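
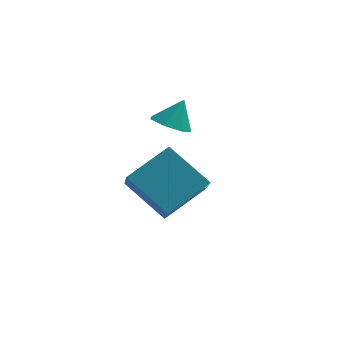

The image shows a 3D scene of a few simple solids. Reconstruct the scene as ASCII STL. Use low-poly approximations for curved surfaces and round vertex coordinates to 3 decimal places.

solid 
facet normal -0.320 -0.380 -0.868
outer loop
vertex -0.71 1.758 -2.78
vertex -1.289 2.296 -2.802
vertex -0.557 2.348 -3.095
endloop
endfacet
facet normal 0.954 -0.095 0.285
outer loop
vertex -0.71 1.758 -2.78
vertex -0.557 2.348 -3.095
vertex -0.911 2.744 -1.778
endloop
endfacet
facet normal -0.320 -0.380 -0.868
outer loop
vertex -0.557 2.348 -3.095
vertex -1.289 2.296 -2.802
vertex -0.954 2.898 -3.189
endloop
endfacet
facet normal 0.807 0.589 0.040
outer loop
vertex -0.557 2.348 -3.095
vertex -0.954 2.898 -3.189
vertex -0.911 2.744 -1.778
endloop
endfacet
facet normal -0.320 -0.380 -0.868
outer loop
vertex -0.954 2.898 -3.189
vertex -1.289 2.296 -2.802
vertex -1.604 2.995 -2.992
endloop
endfacet
facet normal 0.177 0.979 0.101
outer loop
vertex -0.954 2.898 -3.189
vertex -1.604 2.995 -2.992
vertex -0.911 2.744 -1.778
endloop
endfacet
facet normal -0.320 -0.380 -0.868
outer loop
vertex -1.604 2.995 -2.992
vertex -1.289 2.296 -2.802
vertex -2.016 2.566 -2.652
endloop
endfacet
facet normal -0.461 0.779 0.424
outer loop
vertex -1.604 2.995 -2.992
vertex -2.016 2.566 -2.652
vertex -0.911 2.744 -1.778
endloop
endfacet
facet normal -0.320 -0.380 -0.868
outer loop
vertex -2.016 2.566 -2.652
vertex -1.289 2.296 -2.802
vertex -1.881 1.933 -2.425
endloop
endfacet
facet normal -0.628 0.141 0.765
outer loop
vertex -2.016 2.566 -2.652
vertex -1.881 1.933 -2.425
vertex -0.911 2.744 -1.778
endloop
endfacet
facet normal -0.320 -0.380 -0.868
outer loop
vertex -1.881 1.933 -2.425
vertex -1.289 2.296 -2.802
vertex -1.3 1.574 -2.482
endloop
endfacet
facet normal -0.197 -0.457 0.868
outer loop
vertex -1.881 1.933 -2.425
vertex -1.3 1.574 -2.482
vertex -0.911 2.744 -1.778
endloop
endfacet
facet normal -0.320 -0.380 -0.868
outer loop
vertex -1.3 1.574 -2.482
vertex -1.289 2.296 -2.802
vertex -0.71 1.758 -2.78
endloop
endfacet
facet normal 0.506 -0.562 0.654
outer loop
vertex -1.3 1.574 -2.482
vertex -0.71 1.758 -2.78
vertex -0.911 2.744 -1.778
endloop
endfacet
facet normal -0.761 0.234 0.605
outer loop
vertex -0.439 -0.944 -1.979
vertex -0.998 0.677 -3.309
vertex -1.541 -2.095 -2.918
endloop
endfacet
facet normal 0.258 -0.747 0.613
outer loop
vertex -0.042 -2.557 -4.111
vertex -0.439 -0.944 -1.979
vertex -1.541 -2.095 -2.918
endloop
endfacet
facet normal -0.761 0.234 0.605
outer loop
vertex -1.541 -2.095 -2.918
vertex -0.998 0.677 -3.309
vertex -2.1 -0.474 -4.249
endloop
endfacet
facet normal -0.596 -0.622 -0.508
outer loop
vertex -2.1 -0.474 -4.249
vertex -0.042 -2.557 -4.111
vertex -1.541 -2.095 -2.918
endloop
endfacet
facet normal 0.596 0.622 0.508
outer loop
vertex -0.439 -0.944 -1.979
vertex 0.501 0.215 -4.502
vertex -0.998 0.677 -3.309
endloop
endfacet
facet normal 0.257 -0.747 0.613
outer loop
vertex 1.06 -1.406 -3.171
vertex -0.439 -0.944 -1.979
vertex -0.042 -2.557 -4.111
endloop
endfacet
facet normal 0.596 0.622 0.508
outer loop
vertex 1.06 -1.406 -3.171
vertex 0.501 0.215 -4.502
vertex -0.439 -0.944 -1.979
endloop
endfacet
facet normal -0.258 0.747 -0.613
outer loop
vertex -0.998 0.677 -3.309
vertex 0.501 0.215 -4.502
vertex -2.1 -0.474 -4.249
endloop
endfacet
facet normal -0.596 -0.622 -0.508
outer loop
vertex -0.601 -0.936 -5.441
vertex -0.042 -2.557 -4.111
vertex -2.1 -0.474 -4.249
endloop
endfacet
facet normal -0.257 0.747 -0.613
outer loop
vertex -2.1 -0.474 -4.249
vertex 0.501 0.215 -4.502
vertex -0.601 -0.936 -5.441
endloop
endfacet
facet normal 0.761 -0.234 -0.605
outer loop
vertex -0.601 -0.936 -5.441
vertex 1.06 -1.406 -3.171
vertex -0.042 -2.557 -4.111
endloop
endfacet
facet normal 0.761 -0.235 -0.605
outer loop
vertex 0.501 0.215 -4.502
vertex 1.06 -1.406 -3.171
vertex -0.601 -0.936 -5.441
endloop
endfacet

endsolid


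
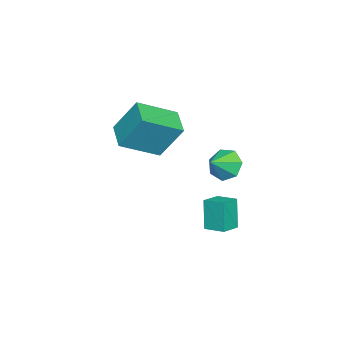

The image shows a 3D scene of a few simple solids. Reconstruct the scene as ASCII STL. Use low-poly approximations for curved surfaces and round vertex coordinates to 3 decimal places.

solid 
facet normal -0.936 0.278 -0.214
outer loop
vertex -4.307 3.329 -1.409
vertex -4.044 4.376 -1.2
vertex -3.878 3.541 -3.009
endloop
endfacet
facet normal -0.239 -0.952 -0.190
outer loop
vertex -2.876 3.244 -2.78
vertex -4.307 3.329 -1.409
vertex -3.878 3.541 -3.009
endloop
endfacet
facet normal -0.936 0.278 -0.214
outer loop
vertex -3.878 3.541 -3.009
vertex -4.044 4.376 -1.2
vertex -3.615 4.588 -2.8
endloop
endfacet
facet normal 0.257 0.127 -0.958
outer loop
vertex -3.615 4.588 -2.8
vertex -2.876 3.244 -2.78
vertex -3.878 3.541 -3.009
endloop
endfacet
facet normal -0.257 -0.127 0.958
outer loop
vertex -4.307 3.329 -1.409
vertex -3.042 4.079 -0.971
vertex -4.044 4.376 -1.2
endloop
endfacet
facet normal -0.239 -0.952 -0.190
outer loop
vertex -3.305 3.032 -1.18
vertex -4.307 3.329 -1.409
vertex -2.876 3.244 -2.78
endloop
endfacet
facet normal -0.257 -0.127 0.958
outer loop
vertex -3.305 3.032 -1.18
vertex -3.042 4.079 -0.971
vertex -4.307 3.329 -1.409
endloop
endfacet
facet normal 0.239 0.952 0.190
outer loop
vertex -4.044 4.376 -1.2
vertex -3.042 4.079 -0.971
vertex -3.615 4.588 -2.8
endloop
endfacet
facet normal 0.257 0.127 -0.958
outer loop
vertex -2.613 4.291 -2.571
vertex -2.876 3.244 -2.78
vertex -3.615 4.588 -2.8
endloop
endfacet
facet normal 0.239 0.952 0.190
outer loop
vertex -3.615 4.588 -2.8
vertex -3.042 4.079 -0.971
vertex -2.613 4.291 -2.571
endloop
endfacet
facet normal 0.936 -0.278 0.214
outer loop
vertex -2.613 4.291 -2.571
vertex -3.305 3.032 -1.18
vertex -2.876 3.244 -2.78
endloop
endfacet
facet normal 0.936 -0.278 0.214
outer loop
vertex -3.042 4.079 -0.971
vertex -3.305 3.032 -1.18
vertex -2.613 4.291 -2.571
endloop
endfacet
facet normal -0.592 0.664 -0.457
outer loop
vertex -4.541 1.257 3.582
vertex -3.327 2.055 3.17
vertex -4.414 0.146 1.804
endloop
endfacet
facet normal -0.804 -0.528 0.273
outer loop
vertex -3.113 -1.315 2.81
vertex -4.541 1.257 3.582
vertex -4.414 0.146 1.804
endloop
endfacet
facet normal -0.592 0.664 -0.457
outer loop
vertex -4.414 0.146 1.804
vertex -3.327 2.055 3.17
vertex -3.2 0.944 1.392
endloop
endfacet
facet normal 0.060 -0.529 -0.846
outer loop
vertex -3.2 0.944 1.392
vertex -3.113 -1.315 2.81
vertex -4.414 0.146 1.804
endloop
endfacet
facet normal -0.060 0.529 0.846
outer loop
vertex -4.541 1.257 3.582
vertex -2.026 0.594 4.176
vertex -3.327 2.055 3.17
endloop
endfacet
facet normal -0.804 -0.528 0.273
outer loop
vertex -3.24 -0.204 4.588
vertex -4.541 1.257 3.582
vertex -3.113 -1.315 2.81
endloop
endfacet
facet normal -0.060 0.529 0.846
outer loop
vertex -3.24 -0.204 4.588
vertex -2.026 0.594 4.176
vertex -4.541 1.257 3.582
endloop
endfacet
facet normal 0.804 0.528 -0.273
outer loop
vertex -3.327 2.055 3.17
vertex -2.026 0.594 4.176
vertex -3.2 0.944 1.392
endloop
endfacet
facet normal 0.060 -0.529 -0.846
outer loop
vertex -1.899 -0.517 2.398
vertex -3.113 -1.315 2.81
vertex -3.2 0.944 1.392
endloop
endfacet
facet normal 0.804 0.528 -0.273
outer loop
vertex -3.2 0.944 1.392
vertex -2.026 0.594 4.176
vertex -1.899 -0.517 2.398
endloop
endfacet
facet normal 0.592 -0.664 0.457
outer loop
vertex -1.899 -0.517 2.398
vertex -3.24 -0.204 4.588
vertex -3.113 -1.315 2.81
endloop
endfacet
facet normal 0.592 -0.664 0.457
outer loop
vertex -2.026 0.594 4.176
vertex -3.24 -0.204 4.588
vertex -1.899 -0.517 2.398
endloop
endfacet
facet normal -0.814 0.272 -0.513
outer loop
vertex -3.197 3.969 0.387
vertex -3.701 3.907 1.154
vertex -3.249 4.636 0.823
endloop
endfacet
facet normal 0.933 0.245 -0.263
outer loop
vertex -3.197 3.969 0.387
vertex -3.249 4.636 0.823
vertex -2.699 3.573 1.786
endloop
endfacet
facet normal -0.814 0.272 -0.513
outer loop
vertex -3.249 4.636 0.823
vertex -3.701 3.907 1.154
vertex -3.641 4.754 1.508
endloop
endfacet
facet normal 0.711 0.637 0.297
outer loop
vertex -3.249 4.636 0.823
vertex -3.641 4.754 1.508
vertex -2.699 3.573 1.786
endloop
endfacet
facet normal -0.814 0.272 -0.513
outer loop
vertex -3.641 4.754 1.508
vertex -3.701 3.907 1.154
vertex -4.079 4.234 1.927
endloop
endfacet
facet normal 0.296 0.436 0.850
outer loop
vertex -3.641 4.754 1.508
vertex -4.079 4.234 1.927
vertex -2.699 3.573 1.786
endloop
endfacet
facet normal -0.815 0.270 -0.513
outer loop
vertex -4.079 4.234 1.927
vertex -3.701 3.907 1.154
vertex -4.231 3.467 1.764
endloop
endfacet
facet normal 0.000 -0.208 0.978
outer loop
vertex -4.079 4.234 1.927
vertex -4.231 3.467 1.764
vertex -2.699 3.573 1.786
endloop
endfacet
facet normal -0.815 0.272 -0.512
outer loop
vertex -4.231 3.467 1.764
vertex -3.701 3.907 1.154
vertex -3.985 3.032 1.142
endloop
endfacet
facet normal 0.048 -0.810 0.585
outer loop
vertex -4.231 3.467 1.764
vertex -3.985 3.032 1.142
vertex -2.699 3.573 1.786
endloop
endfacet
facet normal -0.814 0.271 -0.514
outer loop
vertex -3.985 3.032 1.142
vertex -3.701 3.907 1.154
vertex -3.524 3.255 0.53
endloop
endfacet
facet normal 0.401 -0.916 -0.032
outer loop
vertex -3.985 3.032 1.142
vertex -3.524 3.255 0.53
vertex -2.699 3.573 1.786
endloop
endfacet
facet normal -0.815 0.270 -0.513
outer loop
vertex -3.524 3.255 0.53
vertex -3.701 3.907 1.154
vertex -3.197 3.969 0.387
endloop
endfacet
facet normal 0.796 -0.446 -0.410
outer loop
vertex -3.524 3.255 0.53
vertex -3.197 3.969 0.387
vertex -2.699 3.573 1.786
endloop
endfacet

endsolid


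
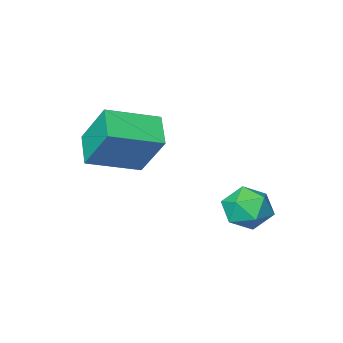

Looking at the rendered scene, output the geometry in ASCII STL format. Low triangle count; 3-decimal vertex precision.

solid 
facet normal -0.922 0.244 -0.301
outer loop
vertex -0.758 0.245 1.948
vertex -0.976 1.255 3.434
vertex -0.312 1.205 1.361
endloop
endfacet
facet normal 0.121 -0.558 -0.821
outer loop
vertex 1.356 0.765 1.906
vertex -0.758 0.245 1.948
vertex -0.312 1.205 1.361
endloop
endfacet
facet normal -0.922 0.243 -0.301
outer loop
vertex -0.312 1.205 1.361
vertex -0.976 1.255 3.434
vertex -0.531 2.215 2.847
endloop
endfacet
facet normal 0.368 0.793 -0.485
outer loop
vertex -0.531 2.215 2.847
vertex 1.356 0.765 1.906
vertex -0.312 1.205 1.361
endloop
endfacet
facet normal -0.368 -0.793 0.485
outer loop
vertex -0.758 0.245 1.948
vertex 0.692 0.815 3.979
vertex -0.976 1.255 3.434
endloop
endfacet
facet normal 0.121 -0.558 -0.821
outer loop
vertex 0.911 -0.195 2.493
vertex -0.758 0.245 1.948
vertex 1.356 0.765 1.906
endloop
endfacet
facet normal -0.368 -0.793 0.485
outer loop
vertex 0.911 -0.195 2.493
vertex 0.692 0.815 3.979
vertex -0.758 0.245 1.948
endloop
endfacet
facet normal -0.121 0.558 0.821
outer loop
vertex -0.976 1.255 3.434
vertex 0.692 0.815 3.979
vertex -0.531 2.215 2.847
endloop
endfacet
facet normal 0.368 0.793 -0.485
outer loop
vertex 1.138 1.775 3.392
vertex 1.356 0.765 1.906
vertex -0.531 2.215 2.847
endloop
endfacet
facet normal -0.121 0.558 0.821
outer loop
vertex -0.531 2.215 2.847
vertex 0.692 0.815 3.979
vertex 1.138 1.775 3.392
endloop
endfacet
facet normal 0.922 -0.244 0.301
outer loop
vertex 1.138 1.775 3.392
vertex 0.911 -0.195 2.493
vertex 1.356 0.765 1.906
endloop
endfacet
facet normal 0.922 -0.244 0.302
outer loop
vertex 0.692 0.815 3.979
vertex 0.911 -0.195 2.493
vertex 1.138 1.775 3.392
endloop
endfacet
facet normal 0.305 0.781 0.545
outer loop
vertex -2.595 3.901 -0.161
vertex -3.074 3.619 0.512
vertex -2.246 3.356 0.425
endloop
endfacet
facet normal 0.804 0.590 0.070
outer loop
vertex -2.595 3.901 -0.161
vertex -2.246 3.356 0.425
vertex -2.088 3.242 -0.425
endloop
endfacet
facet normal 0.516 0.630 -0.581
outer loop
vertex -2.595 3.901 -0.161
vertex -2.088 3.242 -0.425
vertex -2.817 3.434 -0.864
endloop
endfacet
facet normal -0.162 0.845 -0.510
outer loop
vertex -2.595 3.901 -0.161
vertex -2.817 3.434 -0.864
vertex -3.427 3.667 -0.284
endloop
endfacet
facet normal -0.291 0.938 0.186
outer loop
vertex -2.595 3.901 -0.161
vertex -3.427 3.667 -0.284
vertex -3.074 3.619 0.512
endloop
endfacet
facet normal 0.977 -0.091 0.194
outer loop
vertex -2.088 3.242 -0.425
vertex -2.246 3.356 0.425
vertex -2.253 2.553 0.084
endloop
endfacet
facet normal 0.170 0.218 0.961
outer loop
vertex -2.246 3.356 0.425
vertex -3.074 3.619 0.512
vertex -2.863 2.786 0.664
endloop
endfacet
facet normal -0.795 0.472 0.381
outer loop
vertex -3.074 3.619 0.512
vertex -3.427 3.667 -0.284
vertex -3.592 2.978 0.225
endloop
endfacet
facet normal -0.585 0.321 -0.745
outer loop
vertex -3.427 3.667 -0.284
vertex -2.817 3.434 -0.864
vertex -3.434 2.864 -0.625
endloop
endfacet
facet normal 0.510 -0.028 -0.860
outer loop
vertex -2.817 3.434 -0.864
vertex -2.088 3.242 -0.425
vertex -2.606 2.601 -0.712
endloop
endfacet
facet normal 0.162 -0.845 0.510
outer loop
vertex -3.085 2.319 -0.039
vertex -2.253 2.553 0.084
vertex -2.863 2.786 0.664
endloop
endfacet
facet normal -0.516 -0.630 0.581
outer loop
vertex -3.085 2.319 -0.039
vertex -2.863 2.786 0.664
vertex -3.592 2.978 0.225
endloop
endfacet
facet normal -0.804 -0.590 -0.070
outer loop
vertex -3.085 2.319 -0.039
vertex -3.592 2.978 0.225
vertex -3.434 2.864 -0.625
endloop
endfacet
facet normal -0.305 -0.781 -0.545
outer loop
vertex -3.085 2.319 -0.039
vertex -3.434 2.864 -0.625
vertex -2.606 2.601 -0.712
endloop
endfacet
facet normal 0.291 -0.938 -0.186
outer loop
vertex -3.085 2.319 -0.039
vertex -2.606 2.601 -0.712
vertex -2.253 2.553 0.084
endloop
endfacet
facet normal 0.585 -0.321 0.745
outer loop
vertex -2.863 2.786 0.664
vertex -2.253 2.553 0.084
vertex -2.246 3.356 0.425
endloop
endfacet
facet normal -0.510 0.028 0.860
outer loop
vertex -3.592 2.978 0.225
vertex -2.863 2.786 0.664
vertex -3.074 3.619 0.512
endloop
endfacet
facet normal -0.977 0.091 -0.194
outer loop
vertex -3.434 2.864 -0.625
vertex -3.592 2.978 0.225
vertex -3.427 3.667 -0.284
endloop
endfacet
facet normal -0.170 -0.218 -0.961
outer loop
vertex -2.606 2.601 -0.712
vertex -3.434 2.864 -0.625
vertex -2.817 3.434 -0.864
endloop
endfacet
facet normal 0.795 -0.472 -0.381
outer loop
vertex -2.253 2.553 0.084
vertex -2.606 2.601 -0.712
vertex -2.088 3.242 -0.425
endloop
endfacet

endsolid


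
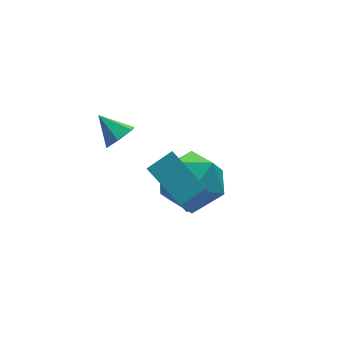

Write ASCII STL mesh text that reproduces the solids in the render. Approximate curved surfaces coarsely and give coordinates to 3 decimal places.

solid 
facet normal 0.397 -0.710 -0.581
outer loop
vertex -2.458 0.843 1.914
vertex -3.007 0.63 1.799
vertex -2.77 1.052 1.445
endloop
endfacet
facet normal 0.507 0.861 0.046
outer loop
vertex -2.458 0.843 1.914
vertex -2.77 1.052 1.445
vertex -3.433 1.39 2.421
endloop
endfacet
facet normal 0.398 -0.710 -0.581
outer loop
vertex -2.77 1.052 1.445
vertex -3.007 0.63 1.799
vertex -3.319 0.838 1.331
endloop
endfacet
facet normal -0.239 0.856 -0.458
outer loop
vertex -2.77 1.052 1.445
vertex -3.319 0.838 1.331
vertex -3.433 1.39 2.421
endloop
endfacet
facet normal 0.398 -0.710 -0.581
outer loop
vertex -3.319 0.838 1.331
vertex -3.007 0.63 1.799
vertex -3.556 0.416 1.685
endloop
endfacet
facet normal -0.919 0.306 -0.251
outer loop
vertex -3.319 0.838 1.331
vertex -3.556 0.416 1.685
vertex -3.433 1.39 2.421
endloop
endfacet
facet normal 0.398 -0.711 -0.580
outer loop
vertex -3.556 0.416 1.685
vertex -3.007 0.63 1.799
vertex -3.245 0.208 2.153
endloop
endfacet
facet normal -0.854 -0.240 0.461
outer loop
vertex -3.556 0.416 1.685
vertex -3.245 0.208 2.153
vertex -3.433 1.39 2.421
endloop
endfacet
facet normal 0.397 -0.711 -0.580
outer loop
vertex -3.245 0.208 2.153
vertex -3.007 0.63 1.799
vertex -2.696 0.421 2.268
endloop
endfacet
facet normal -0.110 -0.236 0.965
outer loop
vertex -3.245 0.208 2.153
vertex -2.696 0.421 2.268
vertex -3.433 1.39 2.421
endloop
endfacet
facet normal 0.397 -0.711 -0.580
outer loop
vertex -2.696 0.421 2.268
vertex -3.007 0.63 1.799
vertex -2.458 0.843 1.914
endloop
endfacet
facet normal 0.571 0.314 0.759
outer loop
vertex -2.696 0.421 2.268
vertex -2.458 0.843 1.914
vertex -3.433 1.39 2.421
endloop
endfacet
facet normal -0.901 -0.120 -0.417
outer loop
vertex -2.836 -3.737 2.571
vertex -3.312 -2.291 3.182
vertex -2.333 -3.025 1.278
endloop
endfacet
facet normal 0.290 -0.881 -0.372
outer loop
vertex -1.468 -2.909 1.678
vertex -2.836 -3.737 2.571
vertex -2.333 -3.025 1.278
endloop
endfacet
facet normal -0.901 -0.121 -0.417
outer loop
vertex -2.333 -3.025 1.278
vertex -3.312 -2.291 3.182
vertex -2.809 -1.579 1.888
endloop
endfacet
facet normal 0.322 0.456 -0.829
outer loop
vertex -2.809 -1.579 1.888
vertex -1.468 -2.909 1.678
vertex -2.333 -3.025 1.278
endloop
endfacet
facet normal -0.322 -0.457 0.829
outer loop
vertex -2.836 -3.737 2.571
vertex -2.447 -2.175 3.582
vertex -3.312 -2.291 3.182
endloop
endfacet
facet normal 0.291 -0.882 -0.372
outer loop
vertex -1.971 -3.621 2.972
vertex -2.836 -3.737 2.571
vertex -1.468 -2.909 1.678
endloop
endfacet
facet normal -0.323 -0.456 0.829
outer loop
vertex -1.971 -3.621 2.972
vertex -2.447 -2.175 3.582
vertex -2.836 -3.737 2.571
endloop
endfacet
facet normal -0.290 0.882 0.372
outer loop
vertex -3.312 -2.291 3.182
vertex -2.447 -2.175 3.582
vertex -2.809 -1.579 1.888
endloop
endfacet
facet normal 0.323 0.457 -0.829
outer loop
vertex -1.944 -1.463 2.289
vertex -1.468 -2.909 1.678
vertex -2.809 -1.579 1.888
endloop
endfacet
facet normal -0.291 0.881 0.372
outer loop
vertex -2.809 -1.579 1.888
vertex -2.447 -2.175 3.582
vertex -1.944 -1.463 2.289
endloop
endfacet
facet normal 0.901 0.121 0.417
outer loop
vertex -1.944 -1.463 2.289
vertex -1.971 -3.621 2.972
vertex -1.468 -2.909 1.678
endloop
endfacet
facet normal 0.901 0.121 0.417
outer loop
vertex -2.447 -2.175 3.582
vertex -1.971 -3.621 2.972
vertex -1.944 -1.463 2.289
endloop
endfacet
facet normal -0.850 0.352 0.392
outer loop
vertex -2.057 -0.248 0.553
vertex -2.5 -1.372 0.602
vertex -1.882 -0.925 1.54
endloop
endfacet
facet normal -0.295 0.763 0.575
outer loop
vertex -2.057 -0.248 0.553
vertex -1.882 -0.925 1.54
vertex -0.98 -0.247 1.104
endloop
endfacet
facet normal 0.011 1.000 -0.024
outer loop
vertex -2.057 -0.248 0.553
vertex -0.98 -0.247 1.104
vertex -1.042 -0.275 -0.103
endloop
endfacet
facet normal -0.354 0.736 -0.578
outer loop
vertex -2.057 -0.248 0.553
vertex -1.042 -0.275 -0.103
vertex -1.981 -0.97 -0.413
endloop
endfacet
facet normal -0.886 0.335 -0.320
outer loop
vertex -2.057 -0.248 0.553
vertex -1.981 -0.97 -0.413
vertex -2.5 -1.372 0.602
endloop
endfacet
facet normal 0.178 0.353 0.918
outer loop
vertex -0.98 -0.247 1.104
vertex -1.882 -0.925 1.54
vertex -0.759 -1.37 1.493
endloop
endfacet
facet normal -0.719 -0.311 0.622
outer loop
vertex -1.882 -0.925 1.54
vertex -2.5 -1.372 0.602
vertex -1.698 -2.065 1.183
endloop
endfacet
facet normal -0.777 -0.337 -0.531
outer loop
vertex -2.5 -1.372 0.602
vertex -1.981 -0.97 -0.413
vertex -1.76 -2.093 -0.024
endloop
endfacet
facet normal 0.083 0.310 -0.947
outer loop
vertex -1.981 -0.97 -0.413
vertex -1.042 -0.275 -0.103
vertex -0.858 -1.415 -0.46
endloop
endfacet
facet normal 0.674 0.737 -0.052
outer loop
vertex -1.042 -0.275 -0.103
vertex -0.98 -0.247 1.104
vertex -0.24 -0.968 0.478
endloop
endfacet
facet normal 0.354 -0.736 0.578
outer loop
vertex -0.683 -2.092 0.527
vertex -0.759 -1.37 1.493
vertex -1.698 -2.065 1.183
endloop
endfacet
facet normal -0.011 -1.000 0.024
outer loop
vertex -0.683 -2.092 0.527
vertex -1.698 -2.065 1.183
vertex -1.76 -2.093 -0.024
endloop
endfacet
facet normal 0.295 -0.763 -0.575
outer loop
vertex -0.683 -2.092 0.527
vertex -1.76 -2.093 -0.024
vertex -0.858 -1.415 -0.46
endloop
endfacet
facet normal 0.850 -0.352 -0.392
outer loop
vertex -0.683 -2.092 0.527
vertex -0.858 -1.415 -0.46
vertex -0.24 -0.968 0.478
endloop
endfacet
facet normal 0.886 -0.335 0.320
outer loop
vertex -0.683 -2.092 0.527
vertex -0.24 -0.968 0.478
vertex -0.759 -1.37 1.493
endloop
endfacet
facet normal -0.083 -0.310 0.947
outer loop
vertex -1.698 -2.065 1.183
vertex -0.759 -1.37 1.493
vertex -1.882 -0.925 1.54
endloop
endfacet
facet normal -0.674 -0.737 0.052
outer loop
vertex -1.76 -2.093 -0.024
vertex -1.698 -2.065 1.183
vertex -2.5 -1.372 0.602
endloop
endfacet
facet normal -0.178 -0.353 -0.918
outer loop
vertex -0.858 -1.415 -0.46
vertex -1.76 -2.093 -0.024
vertex -1.981 -0.97 -0.413
endloop
endfacet
facet normal 0.719 0.311 -0.622
outer loop
vertex -0.24 -0.968 0.478
vertex -0.858 -1.415 -0.46
vertex -1.042 -0.275 -0.103
endloop
endfacet
facet normal 0.777 0.337 0.531
outer loop
vertex -0.759 -1.37 1.493
vertex -0.24 -0.968 0.478
vertex -0.98 -0.247 1.104
endloop
endfacet

endsolid


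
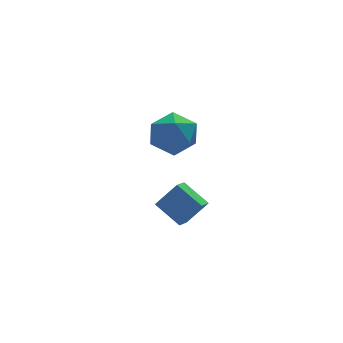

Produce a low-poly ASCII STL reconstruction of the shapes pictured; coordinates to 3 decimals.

solid 
facet normal -0.626 0.132 -0.769
outer loop
vertex 0.509 -2.216 -2.55
vertex -0.136 -1.142 -1.84
vertex 1.02 -1.694 -2.876
endloop
endfacet
facet normal 0.448 -0.746 -0.492
outer loop
vertex 1.896 -1.878 -1.8
vertex 0.509 -2.216 -2.55
vertex 1.02 -1.694 -2.876
endloop
endfacet
facet normal -0.626 0.131 -0.769
outer loop
vertex 1.02 -1.694 -2.876
vertex -0.136 -1.142 -1.84
vertex 0.374 -0.62 -2.167
endloop
endfacet
facet normal 0.638 0.653 -0.408
outer loop
vertex 0.374 -0.62 -2.167
vertex 1.896 -1.878 -1.8
vertex 1.02 -1.694 -2.876
endloop
endfacet
facet normal -0.638 -0.653 0.408
outer loop
vertex 0.509 -2.216 -2.55
vertex 0.74 -1.326 -0.764
vertex -0.136 -1.142 -1.84
endloop
endfacet
facet normal 0.448 -0.746 -0.492
outer loop
vertex 1.386 -2.4 -1.473
vertex 0.509 -2.216 -2.55
vertex 1.896 -1.878 -1.8
endloop
endfacet
facet normal -0.638 -0.653 0.408
outer loop
vertex 1.386 -2.4 -1.473
vertex 0.74 -1.326 -0.764
vertex 0.509 -2.216 -2.55
endloop
endfacet
facet normal -0.448 0.746 0.492
outer loop
vertex -0.136 -1.142 -1.84
vertex 0.74 -1.326 -0.764
vertex 0.374 -0.62 -2.167
endloop
endfacet
facet normal 0.638 0.653 -0.408
outer loop
vertex 1.251 -0.804 -1.09
vertex 1.896 -1.878 -1.8
vertex 0.374 -0.62 -2.167
endloop
endfacet
facet normal -0.448 0.746 0.492
outer loop
vertex 0.374 -0.62 -2.167
vertex 0.74 -1.326 -0.764
vertex 1.251 -0.804 -1.09
endloop
endfacet
facet normal 0.627 -0.131 0.768
outer loop
vertex 1.251 -0.804 -1.09
vertex 1.386 -2.4 -1.473
vertex 1.896 -1.878 -1.8
endloop
endfacet
facet normal 0.625 -0.132 0.769
outer loop
vertex 0.74 -1.326 -0.764
vertex 1.386 -2.4 -1.473
vertex 1.251 -0.804 -1.09
endloop
endfacet
facet normal -0.797 0.604 0.001
outer loop
vertex 2.122 4.586 -1.188
vertex 1.461 3.715 -1.703
vertex 1.523 3.795 -0.498
endloop
endfacet
facet normal -0.364 0.753 0.548
outer loop
vertex 2.122 4.586 -1.188
vertex 1.523 3.795 -0.498
vertex 2.648 4.124 -0.203
endloop
endfacet
facet normal 0.277 0.918 0.283
outer loop
vertex 2.122 4.586 -1.188
vertex 2.648 4.124 -0.203
vertex 3.282 4.247 -1.225
endloop
endfacet
facet normal 0.241 0.871 -0.428
outer loop
vertex 2.122 4.586 -1.188
vertex 3.282 4.247 -1.225
vertex 2.548 3.994 -2.152
endloop
endfacet
facet normal -0.423 0.677 -0.603
outer loop
vertex 2.122 4.586 -1.188
vertex 2.548 3.994 -2.152
vertex 1.461 3.715 -1.703
endloop
endfacet
facet normal -0.295 0.163 0.942
outer loop
vertex 2.648 4.124 -0.203
vertex 1.523 3.795 -0.498
vertex 2.312 2.966 -0.108
endloop
endfacet
facet normal -0.995 -0.079 0.056
outer loop
vertex 1.523 3.795 -0.498
vertex 1.461 3.715 -1.703
vertex 1.578 2.713 -1.035
endloop
endfacet
facet normal -0.390 0.038 -0.920
outer loop
vertex 1.461 3.715 -1.703
vertex 2.548 3.994 -2.152
vertex 2.212 2.836 -2.057
endloop
endfacet
facet normal 0.685 0.352 -0.638
outer loop
vertex 2.548 3.994 -2.152
vertex 3.282 4.247 -1.225
vertex 3.337 3.165 -1.762
endloop
endfacet
facet normal 0.744 0.429 0.513
outer loop
vertex 3.282 4.247 -1.225
vertex 2.648 4.124 -0.203
vertex 3.399 3.245 -0.557
endloop
endfacet
facet normal -0.241 -0.871 0.428
outer loop
vertex 2.738 2.374 -1.072
vertex 2.312 2.966 -0.108
vertex 1.578 2.713 -1.035
endloop
endfacet
facet normal -0.277 -0.918 -0.283
outer loop
vertex 2.738 2.374 -1.072
vertex 1.578 2.713 -1.035
vertex 2.212 2.836 -2.057
endloop
endfacet
facet normal 0.364 -0.753 -0.548
outer loop
vertex 2.738 2.374 -1.072
vertex 2.212 2.836 -2.057
vertex 3.337 3.165 -1.762
endloop
endfacet
facet normal 0.797 -0.604 -0.001
outer loop
vertex 2.738 2.374 -1.072
vertex 3.337 3.165 -1.762
vertex 3.399 3.245 -0.557
endloop
endfacet
facet normal 0.423 -0.677 0.603
outer loop
vertex 2.738 2.374 -1.072
vertex 3.399 3.245 -0.557
vertex 2.312 2.966 -0.108
endloop
endfacet
facet normal -0.685 -0.352 0.638
outer loop
vertex 1.578 2.713 -1.035
vertex 2.312 2.966 -0.108
vertex 1.523 3.795 -0.498
endloop
endfacet
facet normal -0.744 -0.429 -0.513
outer loop
vertex 2.212 2.836 -2.057
vertex 1.578 2.713 -1.035
vertex 1.461 3.715 -1.703
endloop
endfacet
facet normal 0.295 -0.163 -0.942
outer loop
vertex 3.337 3.165 -1.762
vertex 2.212 2.836 -2.057
vertex 2.548 3.994 -2.152
endloop
endfacet
facet normal 0.995 0.079 -0.056
outer loop
vertex 3.399 3.245 -0.557
vertex 3.337 3.165 -1.762
vertex 3.282 4.247 -1.225
endloop
endfacet
facet normal 0.390 -0.038 0.920
outer loop
vertex 2.312 2.966 -0.108
vertex 3.399 3.245 -0.557
vertex 2.648 4.124 -0.203
endloop
endfacet

endsolid


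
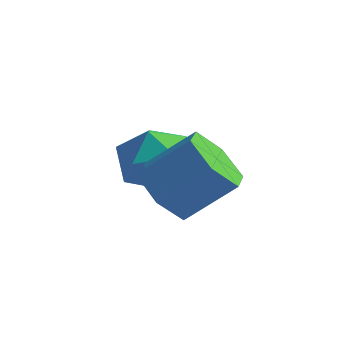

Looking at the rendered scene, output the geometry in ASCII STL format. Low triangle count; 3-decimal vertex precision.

solid 
facet normal -0.639 -0.410 -0.651
outer loop
vertex 2.102 -0.734 -3.021
vertex 1.742 -1.134 -2.416
vertex 1.482 -0.396 -2.625
endloop
endfacet
facet normal 0.072 0.811 -0.580
outer loop
vertex 2.102 -0.734 -3.021
vertex 1.482 -0.396 -2.625
vertex 2.959 -0.186 -2.149
endloop
endfacet
facet normal 0.072 0.811 -0.580
outer loop
vertex 2.959 -0.186 -2.149
vertex 1.482 -0.396 -2.625
vertex 2.338 0.152 -1.753
endloop
endfacet
facet normal 0.638 0.409 0.652
outer loop
vertex 2.959 -0.186 -2.149
vertex 2.338 0.152 -1.753
vertex 2.598 -0.586 -1.544
endloop
endfacet
facet normal -0.639 -0.410 -0.651
outer loop
vertex 1.482 -0.396 -2.625
vertex 1.742 -1.134 -2.416
vertex 1.121 -0.796 -2.019
endloop
endfacet
facet normal -0.627 0.768 0.133
outer loop
vertex 1.482 -0.396 -2.625
vertex 1.121 -0.796 -2.019
vertex 2.338 0.152 -1.753
endloop
endfacet
facet normal -0.627 0.767 0.134
outer loop
vertex 2.338 0.152 -1.753
vertex 1.121 -0.796 -2.019
vertex 1.978 -0.248 -1.147
endloop
endfacet
facet normal 0.640 0.410 0.650
outer loop
vertex 2.338 0.152 -1.753
vertex 1.978 -0.248 -1.147
vertex 2.598 -0.586 -1.544
endloop
endfacet
facet normal -0.639 -0.409 -0.652
outer loop
vertex 1.121 -0.796 -2.019
vertex 1.742 -1.134 -2.416
vertex 1.381 -1.534 -1.811
endloop
endfacet
facet normal -0.698 -0.045 0.714
outer loop
vertex 1.121 -0.796 -2.019
vertex 1.381 -1.534 -1.811
vertex 1.978 -0.248 -1.147
endloop
endfacet
facet normal -0.698 -0.045 0.714
outer loop
vertex 1.978 -0.248 -1.147
vertex 1.381 -1.534 -1.811
vertex 2.238 -0.986 -0.939
endloop
endfacet
facet normal 0.640 0.409 0.651
outer loop
vertex 1.978 -0.248 -1.147
vertex 2.238 -0.986 -0.939
vertex 2.598 -0.586 -1.544
endloop
endfacet
facet normal -0.638 -0.409 -0.652
outer loop
vertex 1.381 -1.534 -1.811
vertex 1.742 -1.134 -2.416
vertex 2.002 -1.872 -2.207
endloop
endfacet
facet normal -0.072 -0.811 0.580
outer loop
vertex 1.381 -1.534 -1.811
vertex 2.002 -1.872 -2.207
vertex 2.238 -0.986 -0.939
endloop
endfacet
facet normal -0.072 -0.811 0.580
outer loop
vertex 2.238 -0.986 -0.939
vertex 2.002 -1.872 -2.207
vertex 2.858 -1.324 -1.335
endloop
endfacet
facet normal 0.639 0.410 0.651
outer loop
vertex 2.238 -0.986 -0.939
vertex 2.858 -1.324 -1.335
vertex 2.598 -0.586 -1.544
endloop
endfacet
facet normal -0.640 -0.410 -0.650
outer loop
vertex 2.002 -1.872 -2.207
vertex 1.742 -1.134 -2.416
vertex 2.362 -1.472 -2.813
endloop
endfacet
facet normal 0.627 -0.767 -0.134
outer loop
vertex 2.002 -1.872 -2.207
vertex 2.362 -1.472 -2.813
vertex 2.858 -1.324 -1.335
endloop
endfacet
facet normal 0.627 -0.768 -0.133
outer loop
vertex 2.858 -1.324 -1.335
vertex 2.362 -1.472 -2.813
vertex 3.219 -0.924 -1.941
endloop
endfacet
facet normal 0.639 0.410 0.651
outer loop
vertex 2.858 -1.324 -1.335
vertex 3.219 -0.924 -1.941
vertex 2.598 -0.586 -1.544
endloop
endfacet
facet normal -0.640 -0.409 -0.651
outer loop
vertex 2.362 -1.472 -2.813
vertex 1.742 -1.134 -2.416
vertex 2.102 -0.734 -3.021
endloop
endfacet
facet normal 0.698 0.045 -0.714
outer loop
vertex 2.362 -1.472 -2.813
vertex 2.102 -0.734 -3.021
vertex 3.219 -0.924 -1.941
endloop
endfacet
facet normal 0.698 0.045 -0.714
outer loop
vertex 3.219 -0.924 -1.941
vertex 2.102 -0.734 -3.021
vertex 2.959 -0.186 -2.149
endloop
endfacet
facet normal 0.639 0.409 0.652
outer loop
vertex 3.219 -0.924 -1.941
vertex 2.959 -0.186 -2.149
vertex 2.598 -0.586 -1.544
endloop
endfacet
facet normal -0.653 0.114 0.748
outer loop
vertex 0.296 0.957 -2.202
vertex -0.012 0.142 -2.347
vertex 0.656 0.268 -1.783
endloop
endfacet
facet normal -0.063 0.494 0.867
outer loop
vertex 0.296 0.957 -2.202
vertex 0.656 0.268 -1.783
vertex 1.173 0.905 -2.109
endloop
endfacet
facet normal 0.022 0.947 0.321
outer loop
vertex 0.296 0.957 -2.202
vertex 1.173 0.905 -2.109
vertex 0.825 1.173 -2.875
endloop
endfacet
facet normal -0.517 0.845 -0.135
outer loop
vertex 0.296 0.957 -2.202
vertex 0.825 1.173 -2.875
vertex 0.093 0.702 -3.022
endloop
endfacet
facet normal -0.935 0.330 0.129
outer loop
vertex 0.296 0.957 -2.202
vertex 0.093 0.702 -3.022
vertex -0.012 0.142 -2.347
endloop
endfacet
facet normal 0.493 0.045 0.869
outer loop
vertex 1.173 0.905 -2.109
vertex 0.656 0.268 -1.783
vertex 1.407 0.058 -2.198
endloop
endfacet
facet normal -0.464 -0.572 0.677
outer loop
vertex 0.656 0.268 -1.783
vertex -0.012 0.142 -2.347
vertex 0.675 -0.413 -2.345
endloop
endfacet
facet normal -0.920 -0.220 -0.325
outer loop
vertex -0.012 0.142 -2.347
vertex 0.093 0.702 -3.022
vertex 0.327 -0.145 -3.111
endloop
endfacet
facet normal -0.244 0.613 -0.751
outer loop
vertex 0.093 0.702 -3.022
vertex 0.825 1.173 -2.875
vertex 0.844 0.492 -3.437
endloop
endfacet
facet normal 0.628 0.778 -0.013
outer loop
vertex 0.825 1.173 -2.875
vertex 1.173 0.905 -2.109
vertex 1.512 0.618 -2.873
endloop
endfacet
facet normal 0.517 -0.845 0.135
outer loop
vertex 1.204 -0.197 -3.018
vertex 1.407 0.058 -2.198
vertex 0.675 -0.413 -2.345
endloop
endfacet
facet normal -0.022 -0.947 -0.321
outer loop
vertex 1.204 -0.197 -3.018
vertex 0.675 -0.413 -2.345
vertex 0.327 -0.145 -3.111
endloop
endfacet
facet normal 0.063 -0.494 -0.867
outer loop
vertex 1.204 -0.197 -3.018
vertex 0.327 -0.145 -3.111
vertex 0.844 0.492 -3.437
endloop
endfacet
facet normal 0.653 -0.114 -0.748
outer loop
vertex 1.204 -0.197 -3.018
vertex 0.844 0.492 -3.437
vertex 1.512 0.618 -2.873
endloop
endfacet
facet normal 0.935 -0.330 -0.129
outer loop
vertex 1.204 -0.197 -3.018
vertex 1.512 0.618 -2.873
vertex 1.407 0.058 -2.198
endloop
endfacet
facet normal 0.244 -0.613 0.751
outer loop
vertex 0.675 -0.413 -2.345
vertex 1.407 0.058 -2.198
vertex 0.656 0.268 -1.783
endloop
endfacet
facet normal -0.628 -0.778 0.013
outer loop
vertex 0.327 -0.145 -3.111
vertex 0.675 -0.413 -2.345
vertex -0.012 0.142 -2.347
endloop
endfacet
facet normal -0.493 -0.045 -0.869
outer loop
vertex 0.844 0.492 -3.437
vertex 0.327 -0.145 -3.111
vertex 0.093 0.702 -3.022
endloop
endfacet
facet normal 0.464 0.572 -0.677
outer loop
vertex 1.512 0.618 -2.873
vertex 0.844 0.492 -3.437
vertex 0.825 1.173 -2.875
endloop
endfacet
facet normal 0.920 0.220 0.325
outer loop
vertex 1.407 0.058 -2.198
vertex 1.512 0.618 -2.873
vertex 1.173 0.905 -2.109
endloop
endfacet

endsolid


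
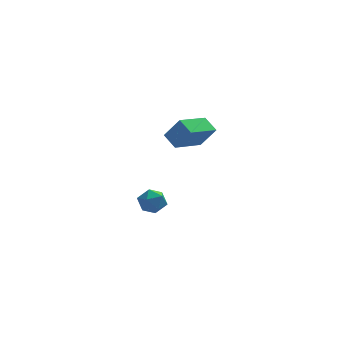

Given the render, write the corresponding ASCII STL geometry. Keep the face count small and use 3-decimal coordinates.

solid 
facet normal -0.533 0.193 -0.824
outer loop
vertex -1.305 0.092 2.667
vertex -1.81 0.813 3.162
vertex 0.019 1.398 2.116
endloop
endfacet
facet normal 0.500 -0.714 -0.490
outer loop
vertex 0.77 1.127 3.278
vertex -1.305 0.092 2.667
vertex 0.019 1.398 2.116
endloop
endfacet
facet normal -0.533 0.193 -0.824
outer loop
vertex 0.019 1.398 2.116
vertex -1.81 0.813 3.162
vertex -0.486 2.119 2.611
endloop
endfacet
facet normal 0.683 0.673 -0.284
outer loop
vertex -0.486 2.119 2.611
vertex 0.77 1.127 3.278
vertex 0.019 1.398 2.116
endloop
endfacet
facet normal -0.683 -0.673 0.284
outer loop
vertex -1.305 0.092 2.667
vertex -1.059 0.542 4.324
vertex -1.81 0.813 3.162
endloop
endfacet
facet normal 0.500 -0.714 -0.490
outer loop
vertex -0.554 -0.179 3.829
vertex -1.305 0.092 2.667
vertex 0.77 1.127 3.278
endloop
endfacet
facet normal -0.683 -0.673 0.284
outer loop
vertex -0.554 -0.179 3.829
vertex -1.059 0.542 4.324
vertex -1.305 0.092 2.667
endloop
endfacet
facet normal -0.500 0.714 0.490
outer loop
vertex -1.81 0.813 3.162
vertex -1.059 0.542 4.324
vertex -0.486 2.119 2.611
endloop
endfacet
facet normal 0.683 0.673 -0.284
outer loop
vertex 0.265 1.848 3.773
vertex 0.77 1.127 3.278
vertex -0.486 2.119 2.611
endloop
endfacet
facet normal -0.500 0.714 0.490
outer loop
vertex -0.486 2.119 2.611
vertex -1.059 0.542 4.324
vertex 0.265 1.848 3.773
endloop
endfacet
facet normal 0.533 -0.193 0.824
outer loop
vertex 0.265 1.848 3.773
vertex -0.554 -0.179 3.829
vertex 0.77 1.127 3.278
endloop
endfacet
facet normal 0.533 -0.193 0.824
outer loop
vertex -1.059 0.542 4.324
vertex -0.554 -0.179 3.829
vertex 0.265 1.848 3.773
endloop
endfacet
facet normal -0.641 -0.154 0.752
outer loop
vertex -3.068 3.852 -3.081
vertex -2.601 3.19 -2.818
vertex -2.439 3.971 -2.52
endloop
endfacet
facet normal -0.616 0.537 0.576
outer loop
vertex -3.068 3.852 -3.081
vertex -2.439 3.971 -2.52
vertex -2.552 4.525 -3.157
endloop
endfacet
facet normal -0.795 0.597 -0.112
outer loop
vertex -3.068 3.852 -3.081
vertex -2.552 4.525 -3.157
vertex -2.784 4.086 -3.849
endloop
endfacet
facet normal -0.931 -0.058 -0.362
outer loop
vertex -3.068 3.852 -3.081
vertex -2.784 4.086 -3.849
vertex -2.814 3.261 -3.64
endloop
endfacet
facet normal -0.836 -0.521 0.172
outer loop
vertex -3.068 3.852 -3.081
vertex -2.814 3.261 -3.64
vertex -2.601 3.19 -2.818
endloop
endfacet
facet normal 0.058 0.758 0.649
outer loop
vertex -2.552 4.525 -3.157
vertex -2.439 3.971 -2.52
vertex -1.766 4.279 -2.94
endloop
endfacet
facet normal 0.017 -0.360 0.933
outer loop
vertex -2.439 3.971 -2.52
vertex -2.601 3.19 -2.818
vertex -1.796 3.454 -2.731
endloop
endfacet
facet normal -0.297 -0.955 -0.005
outer loop
vertex -2.601 3.19 -2.818
vertex -2.814 3.261 -3.64
vertex -2.028 3.015 -3.423
endloop
endfacet
facet normal -0.449 -0.204 -0.870
outer loop
vertex -2.814 3.261 -3.64
vertex -2.784 4.086 -3.849
vertex -2.141 3.569 -4.06
endloop
endfacet
facet normal -0.230 0.855 -0.465
outer loop
vertex -2.784 4.086 -3.849
vertex -2.552 4.525 -3.157
vertex -1.979 4.35 -3.762
endloop
endfacet
facet normal 0.931 0.058 0.362
outer loop
vertex -1.512 3.688 -3.499
vertex -1.766 4.279 -2.94
vertex -1.796 3.454 -2.731
endloop
endfacet
facet normal 0.795 -0.597 0.112
outer loop
vertex -1.512 3.688 -3.499
vertex -1.796 3.454 -2.731
vertex -2.028 3.015 -3.423
endloop
endfacet
facet normal 0.616 -0.537 -0.576
outer loop
vertex -1.512 3.688 -3.499
vertex -2.028 3.015 -3.423
vertex -2.141 3.569 -4.06
endloop
endfacet
facet normal 0.641 0.154 -0.752
outer loop
vertex -1.512 3.688 -3.499
vertex -2.141 3.569 -4.06
vertex -1.979 4.35 -3.762
endloop
endfacet
facet normal 0.836 0.521 -0.172
outer loop
vertex -1.512 3.688 -3.499
vertex -1.979 4.35 -3.762
vertex -1.766 4.279 -2.94
endloop
endfacet
facet normal 0.449 0.204 0.870
outer loop
vertex -1.796 3.454 -2.731
vertex -1.766 4.279 -2.94
vertex -2.439 3.971 -2.52
endloop
endfacet
facet normal 0.230 -0.855 0.465
outer loop
vertex -2.028 3.015 -3.423
vertex -1.796 3.454 -2.731
vertex -2.601 3.19 -2.818
endloop
endfacet
facet normal -0.058 -0.758 -0.649
outer loop
vertex -2.141 3.569 -4.06
vertex -2.028 3.015 -3.423
vertex -2.814 3.261 -3.64
endloop
endfacet
facet normal -0.017 0.360 -0.933
outer loop
vertex -1.979 4.35 -3.762
vertex -2.141 3.569 -4.06
vertex -2.784 4.086 -3.849
endloop
endfacet
facet normal 0.297 0.955 0.005
outer loop
vertex -1.766 4.279 -2.94
vertex -1.979 4.35 -3.762
vertex -2.552 4.525 -3.157
endloop
endfacet

endsolid


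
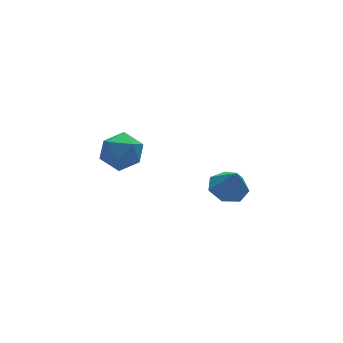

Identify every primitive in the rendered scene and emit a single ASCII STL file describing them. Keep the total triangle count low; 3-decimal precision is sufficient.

solid 
facet normal -0.055 0.376 -0.925
outer loop
vertex 2.209 2.7 -2.393
vertex 1.551 2.497 -2.436
vertex 1.802 3.098 -2.207
endloop
endfacet
facet normal 0.658 0.365 0.659
outer loop
vertex 2.209 2.7 -2.393
vertex 1.802 3.098 -2.207
vertex 1.609 2.103 -1.464
endloop
endfacet
facet normal -0.055 0.375 -0.925
outer loop
vertex 1.802 3.098 -2.207
vertex 1.551 2.497 -2.436
vertex 1.206 3.043 -2.194
endloop
endfacet
facet normal -0.038 0.603 0.797
outer loop
vertex 1.802 3.098 -2.207
vertex 1.206 3.043 -2.194
vertex 1.609 2.103 -1.464
endloop
endfacet
facet normal -0.057 0.374 -0.926
outer loop
vertex 1.206 3.043 -2.194
vertex 1.551 2.497 -2.436
vertex 0.87 2.577 -2.362
endloop
endfacet
facet normal -0.682 0.243 0.690
outer loop
vertex 1.206 3.043 -2.194
vertex 0.87 2.577 -2.362
vertex 1.609 2.103 -1.464
endloop
endfacet
facet normal -0.056 0.375 -0.925
outer loop
vertex 0.87 2.577 -2.362
vertex 1.551 2.497 -2.436
vertex 1.046 2.051 -2.586
endloop
endfacet
facet normal -0.793 -0.443 0.418
outer loop
vertex 0.87 2.577 -2.362
vertex 1.046 2.051 -2.586
vertex 1.609 2.103 -1.464
endloop
endfacet
facet normal -0.056 0.375 -0.925
outer loop
vertex 1.046 2.051 -2.586
vertex 1.551 2.497 -2.436
vertex 1.603 1.86 -2.697
endloop
endfacet
facet normal -0.285 -0.940 0.187
outer loop
vertex 1.046 2.051 -2.586
vertex 1.603 1.86 -2.697
vertex 1.609 2.103 -1.464
endloop
endfacet
facet normal -0.055 0.375 -0.925
outer loop
vertex 1.603 1.86 -2.697
vertex 1.551 2.497 -2.436
vertex 2.121 2.149 -2.611
endloop
endfacet
facet normal 0.459 -0.872 0.170
outer loop
vertex 1.603 1.86 -2.697
vertex 2.121 2.149 -2.611
vertex 1.609 2.103 -1.464
endloop
endfacet
facet normal -0.055 0.375 -0.925
outer loop
vertex 2.121 2.149 -2.611
vertex 1.551 2.497 -2.436
vertex 2.209 2.7 -2.393
endloop
endfacet
facet normal 0.878 -0.291 0.380
outer loop
vertex 2.121 2.149 -2.611
vertex 2.209 2.7 -2.393
vertex 1.609 2.103 -1.464
endloop
endfacet
facet normal -0.809 0.466 0.358
outer loop
vertex -2.953 2.569 0.791
vertex -2.677 2.517 1.483
vertex -2.52 3.113 1.062
endloop
endfacet
facet normal -0.664 0.682 -0.307
outer loop
vertex -2.953 2.569 0.791
vertex -2.52 3.113 1.062
vertex -2.432 2.882 0.358
endloop
endfacet
facet normal -0.673 0.109 -0.731
outer loop
vertex -2.953 2.569 0.791
vertex -2.432 2.882 0.358
vertex -2.535 2.143 0.343
endloop
endfacet
facet normal -0.824 -0.462 -0.329
outer loop
vertex -2.953 2.569 0.791
vertex -2.535 2.143 0.343
vertex -2.686 1.917 1.038
endloop
endfacet
facet normal -0.907 -0.241 0.344
outer loop
vertex -2.953 2.569 0.791
vertex -2.686 1.917 1.038
vertex -2.677 2.517 1.483
endloop
endfacet
facet normal -0.003 0.950 -0.312
outer loop
vertex -2.432 2.882 0.358
vertex -2.52 3.113 1.062
vertex -1.834 3.023 0.782
endloop
endfacet
facet normal -0.237 0.601 0.763
outer loop
vertex -2.52 3.113 1.062
vertex -2.677 2.517 1.483
vertex -1.985 2.797 1.477
endloop
endfacet
facet normal -0.397 -0.543 0.740
outer loop
vertex -2.677 2.517 1.483
vertex -2.686 1.917 1.038
vertex -2.088 2.058 1.462
endloop
endfacet
facet normal -0.261 -0.900 -0.349
outer loop
vertex -2.686 1.917 1.038
vertex -2.535 2.143 0.343
vertex -2.0 1.827 0.758
endloop
endfacet
facet normal -0.018 0.023 -1.000
outer loop
vertex -2.535 2.143 0.343
vertex -2.432 2.882 0.358
vertex -1.843 2.423 0.337
endloop
endfacet
facet normal 0.824 0.462 0.329
outer loop
vertex -1.567 2.371 1.029
vertex -1.834 3.023 0.782
vertex -1.985 2.797 1.477
endloop
endfacet
facet normal 0.673 -0.109 0.731
outer loop
vertex -1.567 2.371 1.029
vertex -1.985 2.797 1.477
vertex -2.088 2.058 1.462
endloop
endfacet
facet normal 0.664 -0.682 0.307
outer loop
vertex -1.567 2.371 1.029
vertex -2.088 2.058 1.462
vertex -2.0 1.827 0.758
endloop
endfacet
facet normal 0.809 -0.466 -0.358
outer loop
vertex -1.567 2.371 1.029
vertex -2.0 1.827 0.758
vertex -1.843 2.423 0.337
endloop
endfacet
facet normal 0.907 0.241 -0.344
outer loop
vertex -1.567 2.371 1.029
vertex -1.843 2.423 0.337
vertex -1.834 3.023 0.782
endloop
endfacet
facet normal 0.261 0.900 0.349
outer loop
vertex -1.985 2.797 1.477
vertex -1.834 3.023 0.782
vertex -2.52 3.113 1.062
endloop
endfacet
facet normal 0.018 -0.023 1.000
outer loop
vertex -2.088 2.058 1.462
vertex -1.985 2.797 1.477
vertex -2.677 2.517 1.483
endloop
endfacet
facet normal 0.003 -0.950 0.312
outer loop
vertex -2.0 1.827 0.758
vertex -2.088 2.058 1.462
vertex -2.686 1.917 1.038
endloop
endfacet
facet normal 0.237 -0.601 -0.763
outer loop
vertex -1.843 2.423 0.337
vertex -2.0 1.827 0.758
vertex -2.535 2.143 0.343
endloop
endfacet
facet normal 0.397 0.543 -0.740
outer loop
vertex -1.834 3.023 0.782
vertex -1.843 2.423 0.337
vertex -2.432 2.882 0.358
endloop
endfacet

endsolid


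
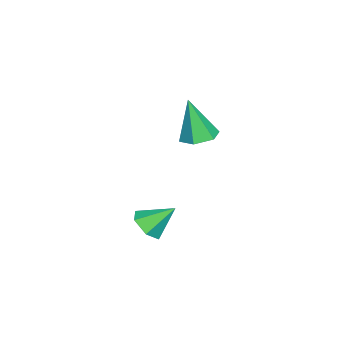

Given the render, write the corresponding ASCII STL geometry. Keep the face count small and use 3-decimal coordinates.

solid 
facet normal 0.207 -0.719 -0.663
outer loop
vertex 3.123 0.806 -1.63
vertex 2.406 0.625 -1.658
vertex 2.678 1.132 -2.123
endloop
endfacet
facet normal 0.604 0.797 -0.018
outer loop
vertex 3.123 0.806 -1.63
vertex 2.678 1.132 -2.123
vertex 2.134 1.575 -0.782
endloop
endfacet
facet normal 0.206 -0.719 -0.664
outer loop
vertex 2.678 1.132 -2.123
vertex 2.406 0.625 -1.658
vertex 1.961 0.952 -2.15
endloop
endfacet
facet normal -0.211 0.899 -0.383
outer loop
vertex 2.678 1.132 -2.123
vertex 1.961 0.952 -2.15
vertex 2.134 1.575 -0.782
endloop
endfacet
facet normal 0.206 -0.718 -0.664
outer loop
vertex 1.961 0.952 -2.15
vertex 2.406 0.625 -1.658
vertex 1.689 0.444 -1.685
endloop
endfacet
facet normal -0.906 0.416 -0.075
outer loop
vertex 1.961 0.952 -2.15
vertex 1.689 0.444 -1.685
vertex 2.134 1.575 -0.782
endloop
endfacet
facet normal 0.207 -0.720 -0.663
outer loop
vertex 1.689 0.444 -1.685
vertex 2.406 0.625 -1.658
vertex 2.135 0.118 -1.192
endloop
endfacet
facet normal -0.784 -0.169 0.598
outer loop
vertex 1.689 0.444 -1.685
vertex 2.135 0.118 -1.192
vertex 2.134 1.575 -0.782
endloop
endfacet
facet normal 0.207 -0.720 -0.663
outer loop
vertex 2.135 0.118 -1.192
vertex 2.406 0.625 -1.658
vertex 2.852 0.299 -1.165
endloop
endfacet
facet normal 0.032 -0.271 0.962
outer loop
vertex 2.135 0.118 -1.192
vertex 2.852 0.299 -1.165
vertex 2.134 1.575 -0.782
endloop
endfacet
facet normal 0.207 -0.719 -0.663
outer loop
vertex 2.852 0.299 -1.165
vertex 2.406 0.625 -1.658
vertex 3.123 0.806 -1.63
endloop
endfacet
facet normal 0.726 0.212 0.654
outer loop
vertex 2.852 0.299 -1.165
vertex 3.123 0.806 -1.63
vertex 2.134 1.575 -0.782
endloop
endfacet
facet normal 0.043 0.243 -0.969
outer loop
vertex -1.3 1.277 0.428
vertex -2.079 1.279 0.394
vertex -1.695 1.933 0.575
endloop
endfacet
facet normal 0.796 0.373 0.476
outer loop
vertex -1.3 1.277 0.428
vertex -1.695 1.933 0.575
vertex -2.161 0.821 2.226
endloop
endfacet
facet normal 0.043 0.243 -0.969
outer loop
vertex -1.695 1.933 0.575
vertex -2.079 1.279 0.394
vertex -2.474 1.936 0.541
endloop
endfacet
facet normal -0.021 0.832 0.554
outer loop
vertex -1.695 1.933 0.575
vertex -2.474 1.936 0.541
vertex -2.161 0.821 2.226
endloop
endfacet
facet normal 0.043 0.243 -0.969
outer loop
vertex -2.474 1.936 0.541
vertex -2.079 1.279 0.394
vertex -2.858 1.281 0.36
endloop
endfacet
facet normal -0.833 0.377 0.404
outer loop
vertex -2.474 1.936 0.541
vertex -2.858 1.281 0.36
vertex -2.161 0.821 2.226
endloop
endfacet
facet normal 0.043 0.243 -0.969
outer loop
vertex -2.858 1.281 0.36
vertex -2.079 1.279 0.394
vertex -2.463 0.625 0.213
endloop
endfacet
facet normal -0.825 -0.536 0.176
outer loop
vertex -2.858 1.281 0.36
vertex -2.463 0.625 0.213
vertex -2.161 0.821 2.226
endloop
endfacet
facet normal 0.044 0.242 -0.969
outer loop
vertex -2.463 0.625 0.213
vertex -2.079 1.279 0.394
vertex -1.684 0.623 0.248
endloop
endfacet
facet normal -0.007 -0.995 0.098
outer loop
vertex -2.463 0.625 0.213
vertex -1.684 0.623 0.248
vertex -2.161 0.821 2.226
endloop
endfacet
facet normal 0.043 0.242 -0.969
outer loop
vertex -1.684 0.623 0.248
vertex -2.079 1.279 0.394
vertex -1.3 1.277 0.428
endloop
endfacet
facet normal 0.804 -0.540 0.248
outer loop
vertex -1.684 0.623 0.248
vertex -1.3 1.277 0.428
vertex -2.161 0.821 2.226
endloop
endfacet

endsolid


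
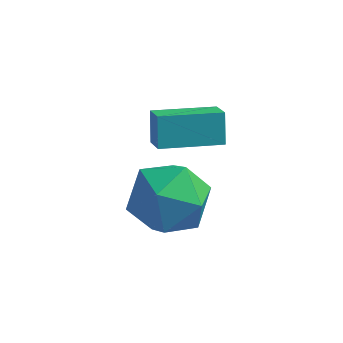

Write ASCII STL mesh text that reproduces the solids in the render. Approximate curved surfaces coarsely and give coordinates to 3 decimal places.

solid 
facet normal -0.226 -0.012 0.974
outer loop
vertex -2.416 -2.597 -1.217
vertex -1.681 -3.558 -1.058
vertex -1.24 -2.427 -0.942
endloop
endfacet
facet normal -0.261 0.652 0.712
outer loop
vertex -2.416 -2.597 -1.217
vertex -1.24 -2.427 -0.942
vertex -1.777 -1.724 -1.782
endloop
endfacet
facet normal -0.735 0.654 0.179
outer loop
vertex -2.416 -2.597 -1.217
vertex -1.777 -1.724 -1.782
vertex -2.551 -2.421 -2.417
endloop
endfacet
facet normal -0.994 -0.008 0.111
outer loop
vertex -2.416 -2.597 -1.217
vertex -2.551 -2.421 -2.417
vertex -2.492 -3.554 -1.969
endloop
endfacet
facet normal -0.679 -0.420 0.603
outer loop
vertex -2.416 -2.597 -1.217
vertex -2.492 -3.554 -1.969
vertex -1.681 -3.558 -1.058
endloop
endfacet
facet normal 0.378 0.815 0.440
outer loop
vertex -1.777 -1.724 -1.782
vertex -1.24 -2.427 -0.942
vertex -0.648 -2.146 -1.971
endloop
endfacet
facet normal 0.434 -0.258 0.864
outer loop
vertex -1.24 -2.427 -0.942
vertex -1.681 -3.558 -1.058
vertex -0.589 -3.279 -1.523
endloop
endfacet
facet normal -0.299 -0.918 0.262
outer loop
vertex -1.681 -3.558 -1.058
vertex -2.492 -3.554 -1.969
vertex -1.363 -3.976 -2.158
endloop
endfacet
facet normal -0.807 -0.253 -0.533
outer loop
vertex -2.492 -3.554 -1.969
vertex -2.551 -2.421 -2.417
vertex -1.9 -3.273 -2.998
endloop
endfacet
facet normal -0.389 0.818 -0.423
outer loop
vertex -2.551 -2.421 -2.417
vertex -1.777 -1.724 -1.782
vertex -1.459 -2.142 -2.882
endloop
endfacet
facet normal 0.994 0.008 -0.111
outer loop
vertex -0.724 -3.103 -2.723
vertex -0.648 -2.146 -1.971
vertex -0.589 -3.279 -1.523
endloop
endfacet
facet normal 0.735 -0.654 -0.179
outer loop
vertex -0.724 -3.103 -2.723
vertex -0.589 -3.279 -1.523
vertex -1.363 -3.976 -2.158
endloop
endfacet
facet normal 0.261 -0.652 -0.712
outer loop
vertex -0.724 -3.103 -2.723
vertex -1.363 -3.976 -2.158
vertex -1.9 -3.273 -2.998
endloop
endfacet
facet normal 0.226 0.012 -0.974
outer loop
vertex -0.724 -3.103 -2.723
vertex -1.9 -3.273 -2.998
vertex -1.459 -2.142 -2.882
endloop
endfacet
facet normal 0.679 0.420 -0.603
outer loop
vertex -0.724 -3.103 -2.723
vertex -1.459 -2.142 -2.882
vertex -0.648 -2.146 -1.971
endloop
endfacet
facet normal 0.807 0.253 0.533
outer loop
vertex -0.589 -3.279 -1.523
vertex -0.648 -2.146 -1.971
vertex -1.24 -2.427 -0.942
endloop
endfacet
facet normal 0.389 -0.818 0.423
outer loop
vertex -1.363 -3.976 -2.158
vertex -0.589 -3.279 -1.523
vertex -1.681 -3.558 -1.058
endloop
endfacet
facet normal -0.378 -0.815 -0.440
outer loop
vertex -1.9 -3.273 -2.998
vertex -1.363 -3.976 -2.158
vertex -2.492 -3.554 -1.969
endloop
endfacet
facet normal -0.434 0.258 -0.864
outer loop
vertex -1.459 -2.142 -2.882
vertex -1.9 -3.273 -2.998
vertex -2.551 -2.421 -2.417
endloop
endfacet
facet normal 0.299 0.918 -0.262
outer loop
vertex -0.648 -2.146 -1.971
vertex -1.459 -2.142 -2.882
vertex -1.777 -1.724 -1.782
endloop
endfacet
facet normal -0.875 -0.469 0.119
outer loop
vertex -2.383 -1.095 -0.459
vertex -2.765 -0.495 -0.906
vertex -2.219 -1.614 -1.298
endloop
endfacet
facet normal 0.455 -0.715 0.531
outer loop
vertex -0.635 -0.765 -1.514
vertex -2.383 -1.095 -0.459
vertex -2.219 -1.614 -1.298
endloop
endfacet
facet normal -0.875 -0.469 0.119
outer loop
vertex -2.219 -1.614 -1.298
vertex -2.765 -0.495 -0.906
vertex -2.601 -1.014 -1.744
endloop
endfacet
facet normal 0.164 -0.519 -0.839
outer loop
vertex -2.601 -1.014 -1.744
vertex -0.635 -0.765 -1.514
vertex -2.219 -1.614 -1.298
endloop
endfacet
facet normal -0.164 0.520 0.838
outer loop
vertex -2.383 -1.095 -0.459
vertex -1.181 0.354 -1.122
vertex -2.765 -0.495 -0.906
endloop
endfacet
facet normal 0.456 -0.714 0.531
outer loop
vertex -0.799 -0.246 -0.676
vertex -2.383 -1.095 -0.459
vertex -0.635 -0.765 -1.514
endloop
endfacet
facet normal -0.163 0.519 0.839
outer loop
vertex -0.799 -0.246 -0.676
vertex -1.181 0.354 -1.122
vertex -2.383 -1.095 -0.459
endloop
endfacet
facet normal -0.455 0.714 -0.531
outer loop
vertex -2.765 -0.495 -0.906
vertex -1.181 0.354 -1.122
vertex -2.601 -1.014 -1.744
endloop
endfacet
facet normal 0.164 -0.520 -0.838
outer loop
vertex -1.017 -0.165 -1.961
vertex -0.635 -0.765 -1.514
vertex -2.601 -1.014 -1.744
endloop
endfacet
facet normal -0.456 0.714 -0.531
outer loop
vertex -2.601 -1.014 -1.744
vertex -1.181 0.354 -1.122
vertex -1.017 -0.165 -1.961
endloop
endfacet
facet normal 0.875 0.469 -0.119
outer loop
vertex -1.017 -0.165 -1.961
vertex -0.799 -0.246 -0.676
vertex -0.635 -0.765 -1.514
endloop
endfacet
facet normal 0.875 0.469 -0.119
outer loop
vertex -1.181 0.354 -1.122
vertex -0.799 -0.246 -0.676
vertex -1.017 -0.165 -1.961
endloop
endfacet

endsolid


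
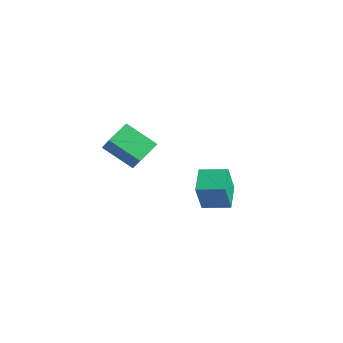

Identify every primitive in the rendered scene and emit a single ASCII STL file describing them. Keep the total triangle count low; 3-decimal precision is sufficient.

solid 
facet normal -0.751 -0.385 0.536
outer loop
vertex 2.832 -1.99 4.036
vertex 2.626 -0.963 4.485
vertex 2.013 -1.733 3.073
endloop
endfacet
facet normal 0.181 -0.901 -0.394
outer loop
vertex 3.214 -1.117 2.215
vertex 2.832 -1.99 4.036
vertex 2.013 -1.733 3.073
endloop
endfacet
facet normal -0.751 -0.385 0.536
outer loop
vertex 2.013 -1.733 3.073
vertex 2.626 -0.963 4.485
vertex 1.807 -0.706 3.522
endloop
endfacet
facet normal -0.635 0.199 -0.746
outer loop
vertex 1.807 -0.706 3.522
vertex 3.214 -1.117 2.215
vertex 2.013 -1.733 3.073
endloop
endfacet
facet normal 0.635 -0.199 0.746
outer loop
vertex 2.832 -1.99 4.036
vertex 3.827 -0.347 3.627
vertex 2.626 -0.963 4.485
endloop
endfacet
facet normal 0.181 -0.901 -0.394
outer loop
vertex 4.033 -1.374 3.178
vertex 2.832 -1.99 4.036
vertex 3.214 -1.117 2.215
endloop
endfacet
facet normal 0.635 -0.199 0.746
outer loop
vertex 4.033 -1.374 3.178
vertex 3.827 -0.347 3.627
vertex 2.832 -1.99 4.036
endloop
endfacet
facet normal -0.181 0.901 0.394
outer loop
vertex 2.626 -0.963 4.485
vertex 3.827 -0.347 3.627
vertex 1.807 -0.706 3.522
endloop
endfacet
facet normal -0.635 0.199 -0.746
outer loop
vertex 3.008 -0.09 2.664
vertex 3.214 -1.117 2.215
vertex 1.807 -0.706 3.522
endloop
endfacet
facet normal -0.181 0.901 0.394
outer loop
vertex 1.807 -0.706 3.522
vertex 3.827 -0.347 3.627
vertex 3.008 -0.09 2.664
endloop
endfacet
facet normal 0.751 0.385 -0.536
outer loop
vertex 3.008 -0.09 2.664
vertex 4.033 -1.374 3.178
vertex 3.214 -1.117 2.215
endloop
endfacet
facet normal 0.751 0.385 -0.536
outer loop
vertex 3.827 -0.347 3.627
vertex 4.033 -1.374 3.178
vertex 3.008 -0.09 2.664
endloop
endfacet
facet normal -0.657 0.685 0.315
outer loop
vertex 1.892 3.415 -0.525
vertex 2.838 4.244 -0.353
vertex 1.715 3.92 -1.99
endloop
endfacet
facet normal -0.745 -0.653 -0.135
outer loop
vertex 2.582 3.016 -2.407
vertex 1.892 3.415 -0.525
vertex 1.715 3.92 -1.99
endloop
endfacet
facet normal -0.657 0.685 0.315
outer loop
vertex 1.715 3.92 -1.99
vertex 2.838 4.244 -0.353
vertex 2.661 4.749 -1.818
endloop
endfacet
facet normal -0.113 0.324 -0.939
outer loop
vertex 2.661 4.749 -1.818
vertex 2.582 3.016 -2.407
vertex 1.715 3.92 -1.99
endloop
endfacet
facet normal 0.113 -0.324 0.939
outer loop
vertex 1.892 3.415 -0.525
vertex 3.705 3.34 -0.77
vertex 2.838 4.244 -0.353
endloop
endfacet
facet normal -0.745 -0.653 -0.135
outer loop
vertex 2.759 2.511 -0.942
vertex 1.892 3.415 -0.525
vertex 2.582 3.016 -2.407
endloop
endfacet
facet normal 0.113 -0.324 0.939
outer loop
vertex 2.759 2.511 -0.942
vertex 3.705 3.34 -0.77
vertex 1.892 3.415 -0.525
endloop
endfacet
facet normal 0.745 0.653 0.135
outer loop
vertex 2.838 4.244 -0.353
vertex 3.705 3.34 -0.77
vertex 2.661 4.749 -1.818
endloop
endfacet
facet normal -0.113 0.324 -0.939
outer loop
vertex 3.528 3.845 -2.235
vertex 2.582 3.016 -2.407
vertex 2.661 4.749 -1.818
endloop
endfacet
facet normal 0.745 0.653 0.135
outer loop
vertex 2.661 4.749 -1.818
vertex 3.705 3.34 -0.77
vertex 3.528 3.845 -2.235
endloop
endfacet
facet normal 0.657 -0.685 -0.315
outer loop
vertex 3.528 3.845 -2.235
vertex 2.759 2.511 -0.942
vertex 2.582 3.016 -2.407
endloop
endfacet
facet normal 0.657 -0.685 -0.315
outer loop
vertex 3.705 3.34 -0.77
vertex 2.759 2.511 -0.942
vertex 3.528 3.845 -2.235
endloop
endfacet

endsolid


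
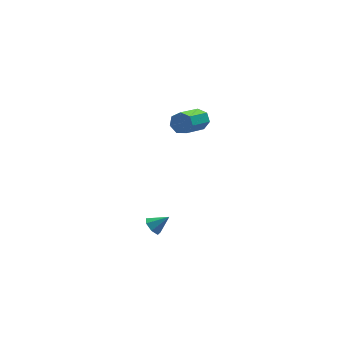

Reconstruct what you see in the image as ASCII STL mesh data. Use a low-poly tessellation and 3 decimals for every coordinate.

solid 
facet normal 0.676 0.561 -0.478
outer loop
vertex 1.425 -1.876 3.523
vertex 1.028 -1.785 3.069
vertex 1.11 -1.453 3.574
endloop
endfacet
facet normal 0.436 0.220 0.873
outer loop
vertex 1.425 -1.876 3.523
vertex 1.11 -1.453 3.574
vertex 0.209 -2.885 4.385
endloop
endfacet
facet normal 0.436 0.220 0.873
outer loop
vertex 0.209 -2.885 4.385
vertex 1.11 -1.453 3.574
vertex -0.106 -2.463 4.436
endloop
endfacet
facet normal -0.675 -0.562 0.479
outer loop
vertex 0.209 -2.885 4.385
vertex -0.106 -2.463 4.436
vertex -0.188 -2.795 3.931
endloop
endfacet
facet normal 0.674 0.562 -0.479
outer loop
vertex 1.11 -1.453 3.574
vertex 1.028 -1.785 3.069
vertex 0.733 -1.281 3.245
endloop
endfacet
facet normal -0.193 0.761 0.619
outer loop
vertex 1.11 -1.453 3.574
vertex 0.733 -1.281 3.245
vertex -0.106 -2.463 4.436
endloop
endfacet
facet normal -0.193 0.761 0.619
outer loop
vertex -0.106 -2.463 4.436
vertex 0.733 -1.281 3.245
vertex -0.482 -2.29 4.106
endloop
endfacet
facet normal -0.677 -0.560 0.478
outer loop
vertex -0.106 -2.463 4.436
vertex -0.482 -2.29 4.106
vertex -0.188 -2.795 3.931
endloop
endfacet
facet normal 0.676 0.562 -0.477
outer loop
vertex 0.733 -1.281 3.245
vertex 1.028 -1.785 3.069
vertex 0.579 -1.488 2.783
endloop
endfacet
facet normal -0.677 0.729 -0.101
outer loop
vertex 0.733 -1.281 3.245
vertex 0.579 -1.488 2.783
vertex -0.482 -2.29 4.106
endloop
endfacet
facet normal -0.677 0.729 -0.101
outer loop
vertex -0.482 -2.29 4.106
vertex 0.579 -1.488 2.783
vertex -0.637 -2.498 3.645
endloop
endfacet
facet normal -0.676 -0.560 0.480
outer loop
vertex -0.482 -2.29 4.106
vertex -0.637 -2.498 3.645
vertex -0.188 -2.795 3.931
endloop
endfacet
facet normal 0.676 0.560 -0.479
outer loop
vertex 0.579 -1.488 2.783
vertex 1.028 -1.785 3.069
vertex 0.762 -1.919 2.537
endloop
endfacet
facet normal -0.651 0.148 -0.744
outer loop
vertex 0.579 -1.488 2.783
vertex 0.762 -1.919 2.537
vertex -0.637 -2.498 3.645
endloop
endfacet
facet normal -0.651 0.150 -0.744
outer loop
vertex -0.637 -2.498 3.645
vertex 0.762 -1.919 2.537
vertex -0.454 -2.929 3.398
endloop
endfacet
facet normal -0.676 -0.561 0.478
outer loop
vertex -0.637 -2.498 3.645
vertex -0.454 -2.929 3.398
vertex -0.188 -2.795 3.931
endloop
endfacet
facet normal 0.675 0.561 -0.479
outer loop
vertex 0.762 -1.919 2.537
vertex 1.028 -1.785 3.069
vertex 1.146 -2.25 2.691
endloop
endfacet
facet normal -0.136 -0.543 -0.829
outer loop
vertex 0.762 -1.919 2.537
vertex 1.146 -2.25 2.691
vertex -0.454 -2.929 3.398
endloop
endfacet
facet normal -0.134 -0.545 -0.828
outer loop
vertex -0.454 -2.929 3.398
vertex 1.146 -2.25 2.691
vertex -0.07 -3.259 3.553
endloop
endfacet
facet normal -0.675 -0.561 0.478
outer loop
vertex -0.454 -2.929 3.398
vertex -0.07 -3.259 3.553
vertex -0.188 -2.795 3.931
endloop
endfacet
facet normal 0.676 0.561 -0.479
outer loop
vertex 1.146 -2.25 2.691
vertex 1.028 -1.785 3.069
vertex 1.441 -2.23 3.131
endloop
endfacet
facet normal 0.483 -0.827 -0.286
outer loop
vertex 1.146 -2.25 2.691
vertex 1.441 -2.23 3.131
vertex -0.07 -3.259 3.553
endloop
endfacet
facet normal 0.483 -0.827 -0.289
outer loop
vertex -0.07 -3.259 3.553
vertex 1.441 -2.23 3.131
vertex 0.225 -3.24 3.992
endloop
endfacet
facet normal -0.675 -0.561 0.478
outer loop
vertex -0.07 -3.259 3.553
vertex 0.225 -3.24 3.992
vertex -0.188 -2.795 3.931
endloop
endfacet
facet normal 0.676 0.561 -0.479
outer loop
vertex 1.441 -2.23 3.131
vertex 1.028 -1.785 3.069
vertex 1.425 -1.876 3.523
endloop
endfacet
facet normal 0.737 -0.487 0.470
outer loop
vertex 1.441 -2.23 3.131
vertex 1.425 -1.876 3.523
vertex 0.225 -3.24 3.992
endloop
endfacet
facet normal 0.737 -0.487 0.470
outer loop
vertex 0.225 -3.24 3.992
vertex 1.425 -1.876 3.523
vertex 0.209 -2.885 4.385
endloop
endfacet
facet normal -0.675 -0.561 0.479
outer loop
vertex 0.225 -3.24 3.992
vertex 0.209 -2.885 4.385
vertex -0.188 -2.795 3.931
endloop
endfacet
facet normal -0.766 0.147 -0.626
outer loop
vertex -1.424 -3.363 -3.517
vertex -1.746 -3.206 -3.086
vertex -1.419 -2.889 -3.412
endloop
endfacet
facet normal 0.918 0.077 -0.389
outer loop
vertex -1.424 -3.363 -3.517
vertex -1.419 -2.889 -3.412
vertex -0.974 -3.354 -2.454
endloop
endfacet
facet normal -0.766 0.146 -0.626
outer loop
vertex -1.419 -2.889 -3.412
vertex -1.746 -3.206 -3.086
vertex -1.66 -2.653 -3.062
endloop
endfacet
facet normal 0.709 0.705 0.013
outer loop
vertex -1.419 -2.889 -3.412
vertex -1.66 -2.653 -3.062
vertex -0.974 -3.354 -2.454
endloop
endfacet
facet normal -0.765 0.146 -0.627
outer loop
vertex -1.66 -2.653 -3.062
vertex -1.746 -3.206 -3.086
vertex -1.966 -2.834 -2.731
endloop
endfacet
facet normal 0.223 0.754 0.618
outer loop
vertex -1.66 -2.653 -3.062
vertex -1.966 -2.834 -2.731
vertex -0.974 -3.354 -2.454
endloop
endfacet
facet normal -0.764 0.147 -0.628
outer loop
vertex -1.966 -2.834 -2.731
vertex -1.746 -3.206 -3.086
vertex -2.107 -3.294 -2.667
endloop
endfacet
facet normal -0.172 0.187 0.967
outer loop
vertex -1.966 -2.834 -2.731
vertex -2.107 -3.294 -2.667
vertex -0.974 -3.354 -2.454
endloop
endfacet
facet normal -0.764 0.147 -0.628
outer loop
vertex -2.107 -3.294 -2.667
vertex -1.746 -3.206 -3.086
vertex -1.976 -3.689 -2.919
endloop
endfacet
facet normal -0.181 -0.571 0.801
outer loop
vertex -2.107 -3.294 -2.667
vertex -1.976 -3.689 -2.919
vertex -0.974 -3.354 -2.454
endloop
endfacet
facet normal -0.765 0.148 -0.627
outer loop
vertex -1.976 -3.689 -2.919
vertex -1.746 -3.206 -3.086
vertex -1.672 -3.719 -3.297
endloop
endfacet
facet normal 0.206 -0.949 0.241
outer loop
vertex -1.976 -3.689 -2.919
vertex -1.672 -3.719 -3.297
vertex -0.974 -3.354 -2.454
endloop
endfacet
facet normal -0.766 0.147 -0.626
outer loop
vertex -1.672 -3.719 -3.297
vertex -1.746 -3.206 -3.086
vertex -1.424 -3.363 -3.517
endloop
endfacet
facet normal 0.693 -0.661 -0.288
outer loop
vertex -1.672 -3.719 -3.297
vertex -1.424 -3.363 -3.517
vertex -0.974 -3.354 -2.454
endloop
endfacet

endsolid


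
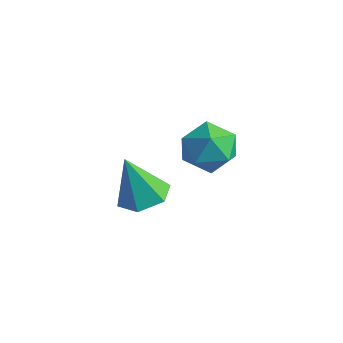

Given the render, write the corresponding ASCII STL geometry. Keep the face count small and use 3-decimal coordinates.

solid 
facet normal 0.245 0.207 -0.947
outer loop
vertex -1.076 -0.295 -0.047
vertex -1.963 -0.338 -0.286
vertex -1.597 0.462 -0.016
endloop
endfacet
facet normal 0.625 0.403 0.668
outer loop
vertex -1.076 -0.295 -0.047
vertex -1.597 0.462 -0.016
vertex -2.417 -0.722 1.466
endloop
endfacet
facet normal 0.245 0.208 -0.947
outer loop
vertex -1.597 0.462 -0.016
vertex -1.963 -0.338 -0.286
vertex -2.485 0.419 -0.255
endloop
endfacet
facet normal -0.187 0.815 0.548
outer loop
vertex -1.597 0.462 -0.016
vertex -2.485 0.419 -0.255
vertex -2.417 -0.722 1.466
endloop
endfacet
facet normal 0.245 0.208 -0.947
outer loop
vertex -2.485 0.419 -0.255
vertex -1.963 -0.338 -0.286
vertex -2.85 -0.38 -0.525
endloop
endfacet
facet normal -0.909 0.329 0.254
outer loop
vertex -2.485 0.419 -0.255
vertex -2.85 -0.38 -0.525
vertex -2.417 -0.722 1.466
endloop
endfacet
facet normal 0.245 0.207 -0.947
outer loop
vertex -2.85 -0.38 -0.525
vertex -1.963 -0.338 -0.286
vertex -2.329 -1.138 -0.556
endloop
endfacet
facet normal -0.820 -0.567 0.081
outer loop
vertex -2.85 -0.38 -0.525
vertex -2.329 -1.138 -0.556
vertex -2.417 -0.722 1.466
endloop
endfacet
facet normal 0.245 0.208 -0.947
outer loop
vertex -2.329 -1.138 -0.556
vertex -1.963 -0.338 -0.286
vertex -1.441 -1.095 -0.317
endloop
endfacet
facet normal -0.007 -0.980 0.201
outer loop
vertex -2.329 -1.138 -0.556
vertex -1.441 -1.095 -0.317
vertex -2.417 -0.722 1.466
endloop
endfacet
facet normal 0.245 0.208 -0.947
outer loop
vertex -1.441 -1.095 -0.317
vertex -1.963 -0.338 -0.286
vertex -1.076 -0.295 -0.047
endloop
endfacet
facet normal 0.715 -0.493 0.495
outer loop
vertex -1.441 -1.095 -0.317
vertex -1.076 -0.295 -0.047
vertex -2.417 -0.722 1.466
endloop
endfacet
facet normal -0.107 0.798 0.593
outer loop
vertex 0.552 0.551 3.765
vertex 0.483 -0.043 4.552
vertex 1.366 0.291 4.262
endloop
endfacet
facet normal 0.292 0.956 0.022
outer loop
vertex 0.552 0.551 3.765
vertex 1.366 0.291 4.262
vertex 1.375 0.311 3.273
endloop
endfacet
facet normal -0.096 0.822 -0.561
outer loop
vertex 0.552 0.551 3.765
vertex 1.375 0.311 3.273
vertex 0.497 -0.01 2.953
endloop
endfacet
facet normal -0.734 0.581 -0.352
outer loop
vertex 0.552 0.551 3.765
vertex 0.497 -0.01 2.953
vertex -0.055 -0.229 3.744
endloop
endfacet
facet normal -0.740 0.566 0.363
outer loop
vertex 0.552 0.551 3.765
vertex -0.055 -0.229 3.744
vertex 0.483 -0.043 4.552
endloop
endfacet
facet normal 0.855 0.519 0.018
outer loop
vertex 1.375 0.311 3.273
vertex 1.366 0.291 4.262
vertex 1.815 -0.431 3.756
endloop
endfacet
facet normal 0.210 0.262 0.942
outer loop
vertex 1.366 0.291 4.262
vertex 0.483 -0.043 4.552
vertex 1.263 -0.65 4.547
endloop
endfacet
facet normal -0.815 -0.113 0.569
outer loop
vertex 0.483 -0.043 4.552
vertex -0.055 -0.229 3.744
vertex 0.385 -0.971 4.227
endloop
endfacet
facet normal -0.805 -0.090 -0.587
outer loop
vertex -0.055 -0.229 3.744
vertex 0.497 -0.01 2.953
vertex 0.394 -0.951 3.238
endloop
endfacet
facet normal 0.228 0.300 -0.926
outer loop
vertex 0.497 -0.01 2.953
vertex 1.375 0.311 3.273
vertex 1.277 -0.617 2.948
endloop
endfacet
facet normal 0.734 -0.581 0.352
outer loop
vertex 1.208 -1.211 3.735
vertex 1.815 -0.431 3.756
vertex 1.263 -0.65 4.547
endloop
endfacet
facet normal 0.096 -0.822 0.561
outer loop
vertex 1.208 -1.211 3.735
vertex 1.263 -0.65 4.547
vertex 0.385 -0.971 4.227
endloop
endfacet
facet normal -0.292 -0.956 -0.022
outer loop
vertex 1.208 -1.211 3.735
vertex 0.385 -0.971 4.227
vertex 0.394 -0.951 3.238
endloop
endfacet
facet normal 0.107 -0.798 -0.593
outer loop
vertex 1.208 -1.211 3.735
vertex 0.394 -0.951 3.238
vertex 1.277 -0.617 2.948
endloop
endfacet
facet normal 0.740 -0.566 -0.363
outer loop
vertex 1.208 -1.211 3.735
vertex 1.277 -0.617 2.948
vertex 1.815 -0.431 3.756
endloop
endfacet
facet normal 0.805 0.090 0.587
outer loop
vertex 1.263 -0.65 4.547
vertex 1.815 -0.431 3.756
vertex 1.366 0.291 4.262
endloop
endfacet
facet normal -0.228 -0.300 0.926
outer loop
vertex 0.385 -0.971 4.227
vertex 1.263 -0.65 4.547
vertex 0.483 -0.043 4.552
endloop
endfacet
facet normal -0.855 -0.519 -0.018
outer loop
vertex 0.394 -0.951 3.238
vertex 0.385 -0.971 4.227
vertex -0.055 -0.229 3.744
endloop
endfacet
facet normal -0.210 -0.262 -0.942
outer loop
vertex 1.277 -0.617 2.948
vertex 0.394 -0.951 3.238
vertex 0.497 -0.01 2.953
endloop
endfacet
facet normal 0.815 0.113 -0.569
outer loop
vertex 1.815 -0.431 3.756
vertex 1.277 -0.617 2.948
vertex 1.375 0.311 3.273
endloop
endfacet

endsolid


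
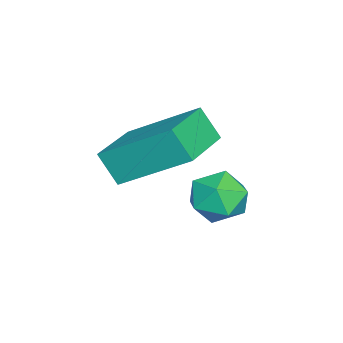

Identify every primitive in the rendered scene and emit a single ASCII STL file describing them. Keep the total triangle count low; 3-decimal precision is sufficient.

solid 
facet normal -0.503 0.642 0.578
outer loop
vertex -2.655 2.94 0.747
vertex -3.309 2.673 0.474
vertex -3.001 2.36 1.09
endloop
endfacet
facet normal 0.113 0.455 0.883
outer loop
vertex -2.655 2.94 0.747
vertex -3.001 2.36 1.09
vertex -2.249 2.352 0.998
endloop
endfacet
facet normal 0.643 0.630 0.436
outer loop
vertex -2.655 2.94 0.747
vertex -2.249 2.352 0.998
vertex -2.093 2.659 0.324
endloop
endfacet
facet normal 0.353 0.924 -0.145
outer loop
vertex -2.655 2.94 0.747
vertex -2.093 2.659 0.324
vertex -2.748 2.858 0.0
endloop
endfacet
facet normal -0.356 0.932 -0.058
outer loop
vertex -2.655 2.94 0.747
vertex -2.748 2.858 0.0
vertex -3.309 2.673 0.474
endloop
endfacet
facet normal 0.115 -0.253 0.961
outer loop
vertex -2.249 2.352 0.998
vertex -3.001 2.36 1.09
vertex -2.652 1.722 0.88
endloop
endfacet
facet normal -0.883 0.048 0.466
outer loop
vertex -3.001 2.36 1.09
vertex -3.309 2.673 0.474
vertex -3.307 1.921 0.556
endloop
endfacet
facet normal -0.645 0.518 -0.562
outer loop
vertex -3.309 2.673 0.474
vertex -2.748 2.858 0.0
vertex -3.151 2.228 -0.118
endloop
endfacet
facet normal 0.501 0.505 -0.703
outer loop
vertex -2.748 2.858 0.0
vertex -2.093 2.659 0.324
vertex -2.399 2.22 -0.21
endloop
endfacet
facet normal 0.971 0.029 0.238
outer loop
vertex -2.093 2.659 0.324
vertex -2.249 2.352 0.998
vertex -2.091 1.907 0.406
endloop
endfacet
facet normal -0.353 -0.924 0.145
outer loop
vertex -2.745 1.64 0.133
vertex -2.652 1.722 0.88
vertex -3.307 1.921 0.556
endloop
endfacet
facet normal -0.643 -0.630 -0.436
outer loop
vertex -2.745 1.64 0.133
vertex -3.307 1.921 0.556
vertex -3.151 2.228 -0.118
endloop
endfacet
facet normal -0.113 -0.455 -0.883
outer loop
vertex -2.745 1.64 0.133
vertex -3.151 2.228 -0.118
vertex -2.399 2.22 -0.21
endloop
endfacet
facet normal 0.503 -0.642 -0.578
outer loop
vertex -2.745 1.64 0.133
vertex -2.399 2.22 -0.21
vertex -2.091 1.907 0.406
endloop
endfacet
facet normal 0.356 -0.932 0.058
outer loop
vertex -2.745 1.64 0.133
vertex -2.091 1.907 0.406
vertex -2.652 1.722 0.88
endloop
endfacet
facet normal -0.501 -0.505 0.703
outer loop
vertex -3.307 1.921 0.556
vertex -2.652 1.722 0.88
vertex -3.001 2.36 1.09
endloop
endfacet
facet normal -0.971 -0.029 -0.238
outer loop
vertex -3.151 2.228 -0.118
vertex -3.307 1.921 0.556
vertex -3.309 2.673 0.474
endloop
endfacet
facet normal -0.115 0.253 -0.961
outer loop
vertex -2.399 2.22 -0.21
vertex -3.151 2.228 -0.118
vertex -2.748 2.858 0.0
endloop
endfacet
facet normal 0.883 -0.048 -0.466
outer loop
vertex -2.091 1.907 0.406
vertex -2.399 2.22 -0.21
vertex -2.093 2.659 0.324
endloop
endfacet
facet normal 0.645 -0.518 0.562
outer loop
vertex -2.652 1.722 0.88
vertex -2.091 1.907 0.406
vertex -2.249 2.352 0.998
endloop
endfacet
facet normal -0.982 0.137 -0.128
outer loop
vertex -2.767 1.852 3.137
vertex -2.601 2.346 2.391
vertex -2.852 0.22 2.037
endloop
endfacet
facet normal -0.183 -0.543 0.820
outer loop
vertex -1.379 0.014 2.229
vertex -2.767 1.852 3.137
vertex -2.852 0.22 2.037
endloop
endfacet
facet normal -0.982 0.137 -0.128
outer loop
vertex -2.852 0.22 2.037
vertex -2.601 2.346 2.391
vertex -2.686 0.714 1.291
endloop
endfacet
facet normal -0.043 -0.829 -0.558
outer loop
vertex -2.686 0.714 1.291
vertex -1.379 0.014 2.229
vertex -2.852 0.22 2.037
endloop
endfacet
facet normal 0.043 0.829 0.558
outer loop
vertex -2.767 1.852 3.137
vertex -1.128 2.14 2.583
vertex -2.601 2.346 2.391
endloop
endfacet
facet normal -0.183 -0.543 0.820
outer loop
vertex -1.294 1.646 3.329
vertex -2.767 1.852 3.137
vertex -1.379 0.014 2.229
endloop
endfacet
facet normal 0.043 0.829 0.558
outer loop
vertex -1.294 1.646 3.329
vertex -1.128 2.14 2.583
vertex -2.767 1.852 3.137
endloop
endfacet
facet normal 0.183 0.543 -0.820
outer loop
vertex -2.601 2.346 2.391
vertex -1.128 2.14 2.583
vertex -2.686 0.714 1.291
endloop
endfacet
facet normal -0.043 -0.829 -0.558
outer loop
vertex -1.213 0.508 1.483
vertex -1.379 0.014 2.229
vertex -2.686 0.714 1.291
endloop
endfacet
facet normal 0.183 0.543 -0.820
outer loop
vertex -2.686 0.714 1.291
vertex -1.128 2.14 2.583
vertex -1.213 0.508 1.483
endloop
endfacet
facet normal 0.982 -0.137 0.128
outer loop
vertex -1.213 0.508 1.483
vertex -1.294 1.646 3.329
vertex -1.379 0.014 2.229
endloop
endfacet
facet normal 0.982 -0.137 0.128
outer loop
vertex -1.128 2.14 2.583
vertex -1.294 1.646 3.329
vertex -1.213 0.508 1.483
endloop
endfacet

endsolid
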